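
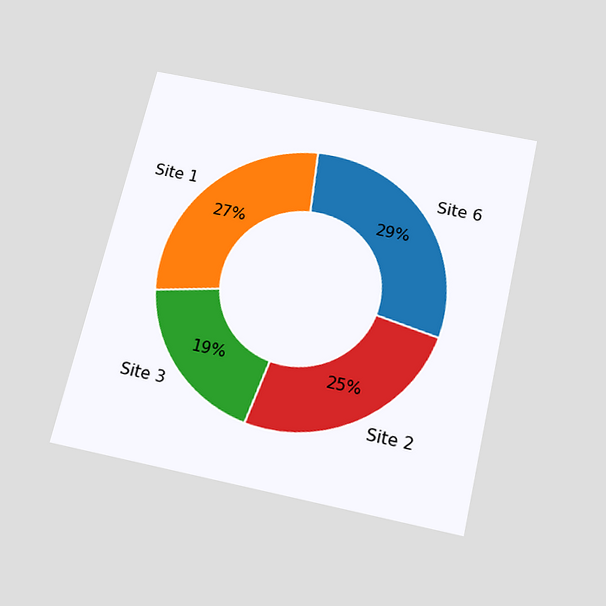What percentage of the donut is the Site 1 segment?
The chart is tilted about 13° clockwise and viewed slightly from below. The Site 1 segment takes up 27% of the ring.

27%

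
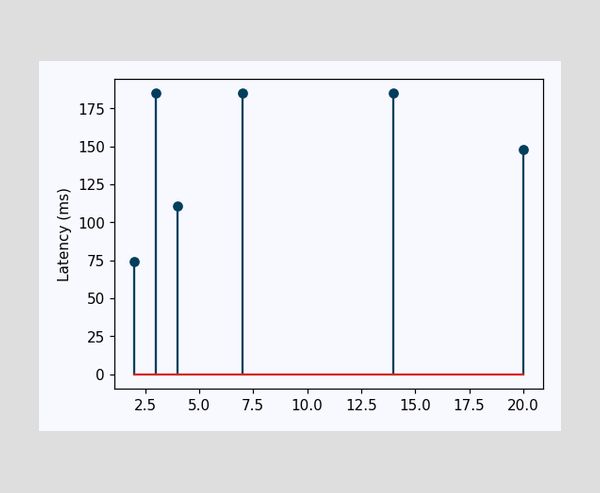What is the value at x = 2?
The stem at x=2 reaches 74ms.

74ms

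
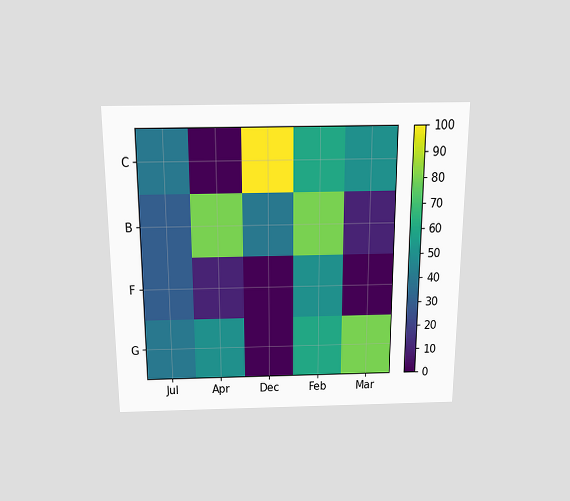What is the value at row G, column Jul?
The chart is viewed slightly from above. Matching cell (G, Jul) against the colorbar gives 40.

40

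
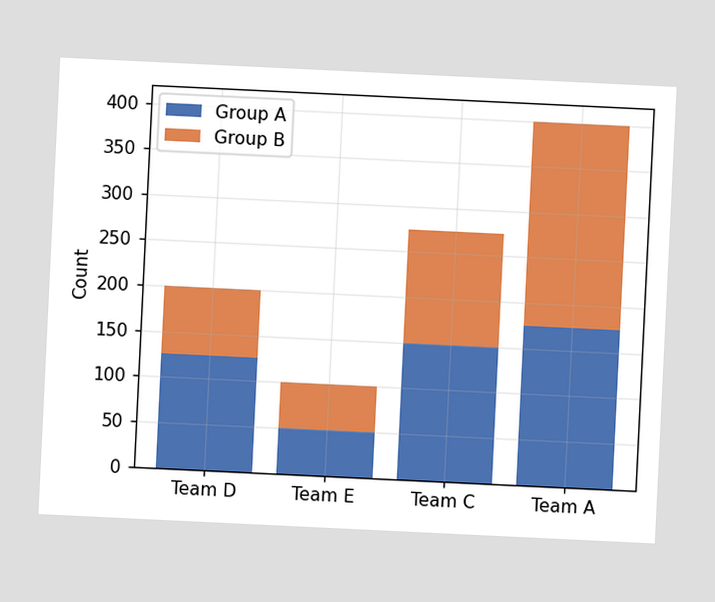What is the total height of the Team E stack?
The chart is tilted about 3° clockwise. The Team E stack's top reaches 100 on the y-axis.

100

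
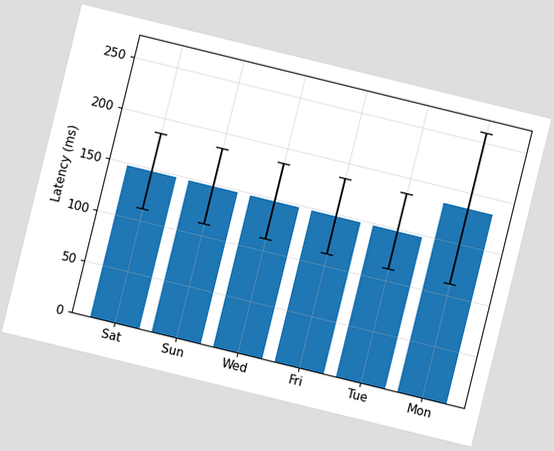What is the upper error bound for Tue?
185ms

The chart is tilted about 14° clockwise. The Tue bar's upper whisker reaches 185ms.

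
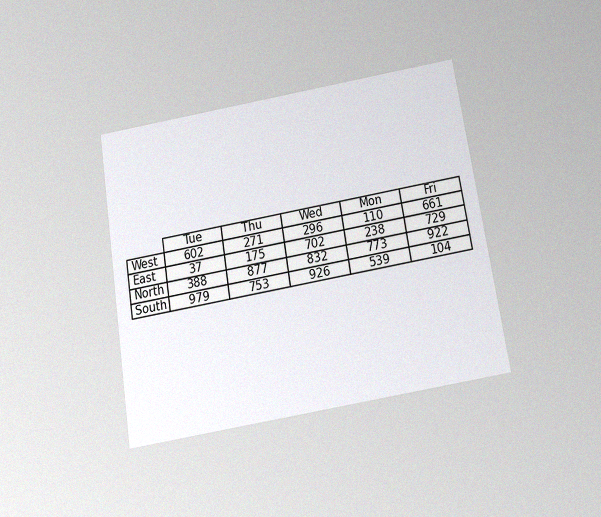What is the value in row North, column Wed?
The chart is tilted about 9° counter-clockwise and viewed slightly from below, with some photo noise. The (North, Wed) cell reads 832.

832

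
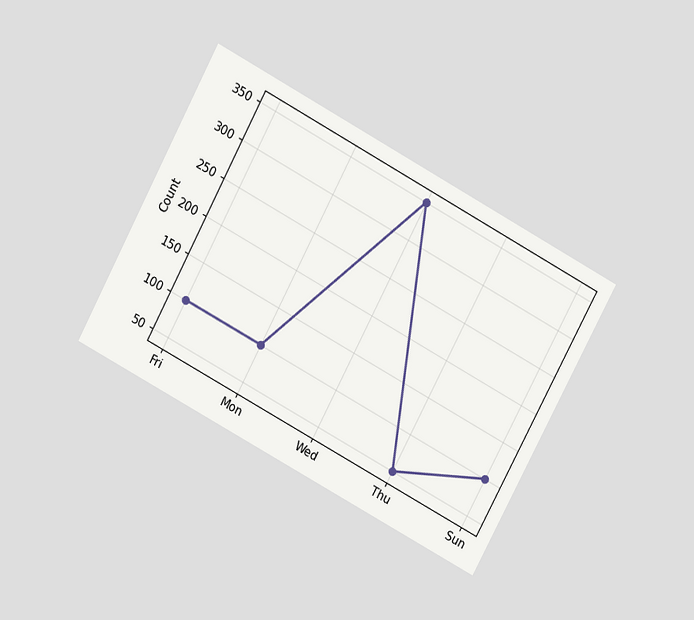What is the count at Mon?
100

The chart is tilted about 28° clockwise and viewed slightly from above. At Mon, the line is at 100.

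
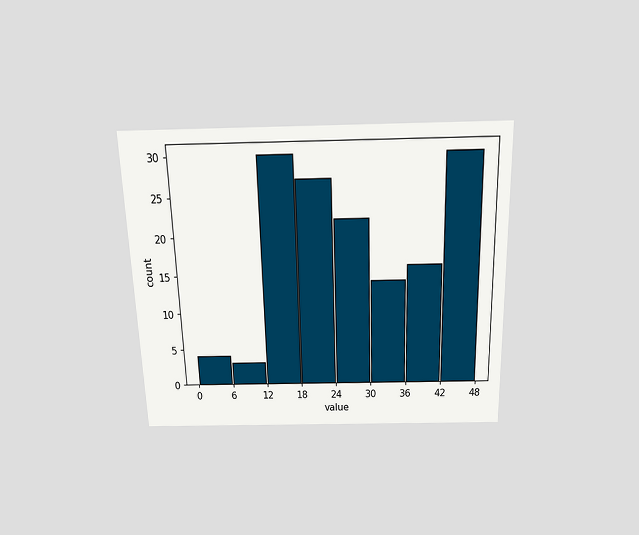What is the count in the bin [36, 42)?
16

The chart is viewed slightly from above. The [36, 42) bin has height 16.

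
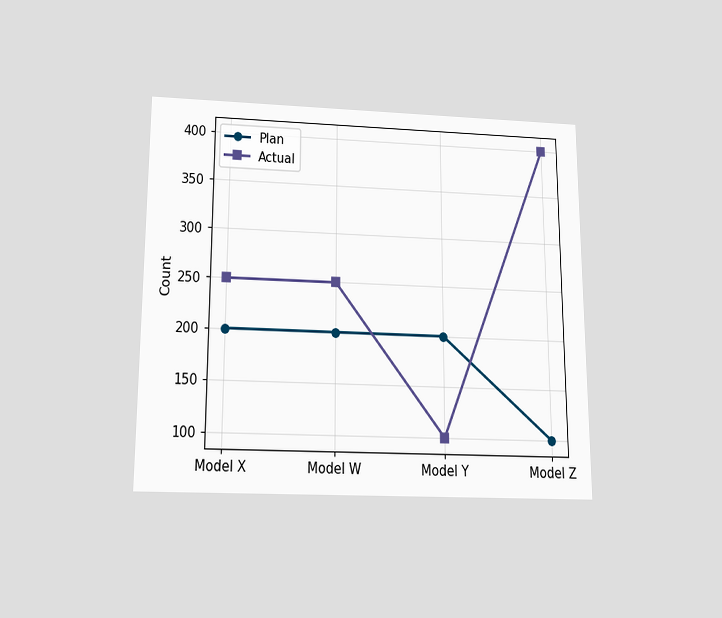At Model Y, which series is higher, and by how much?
Plan, by 100

The chart is viewed slightly from below. At Model Y, Plan sits above the other line by 100.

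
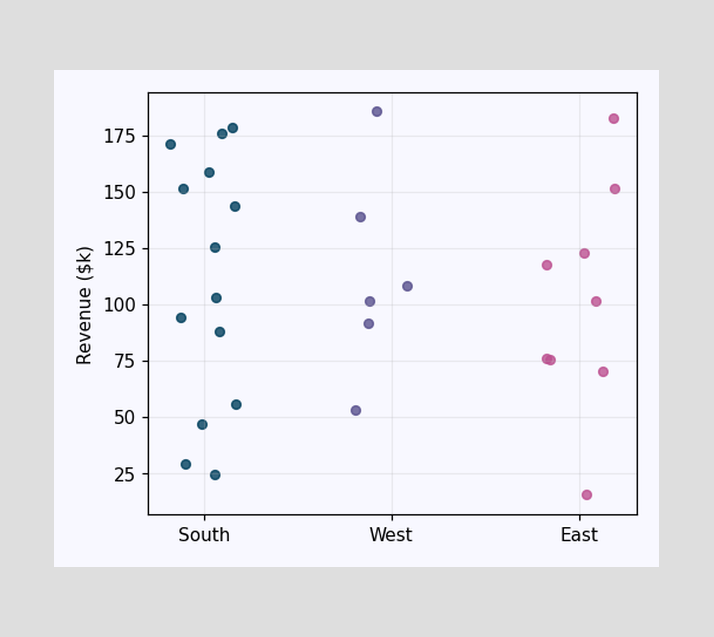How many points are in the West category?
6

Counting the markers in the West column gives 6.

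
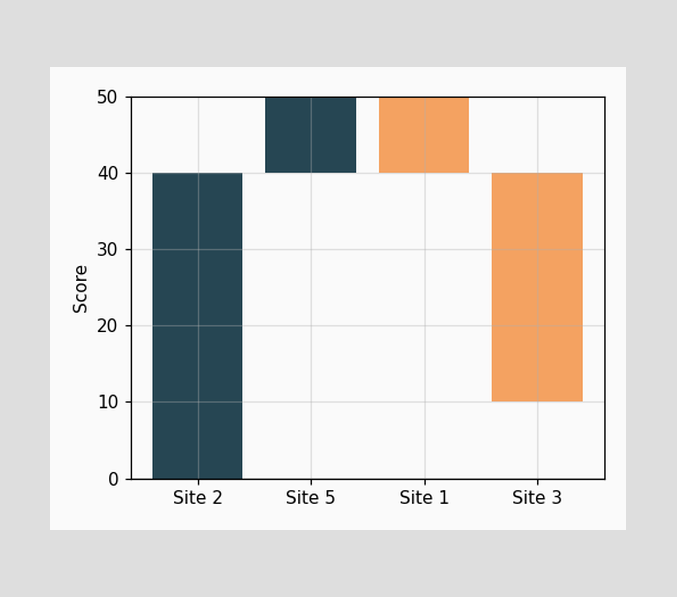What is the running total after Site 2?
After Site 2 the running total reaches 40.

40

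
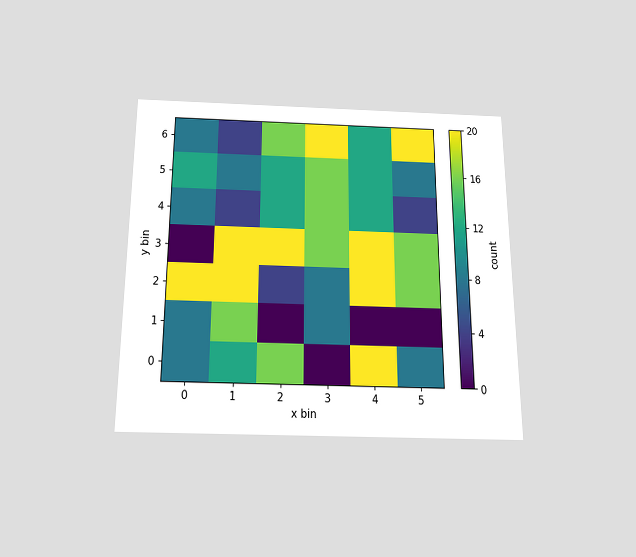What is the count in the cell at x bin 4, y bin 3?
20

The chart is viewed slightly from below. Matching the cell (4, 3) against the colorbar gives 20.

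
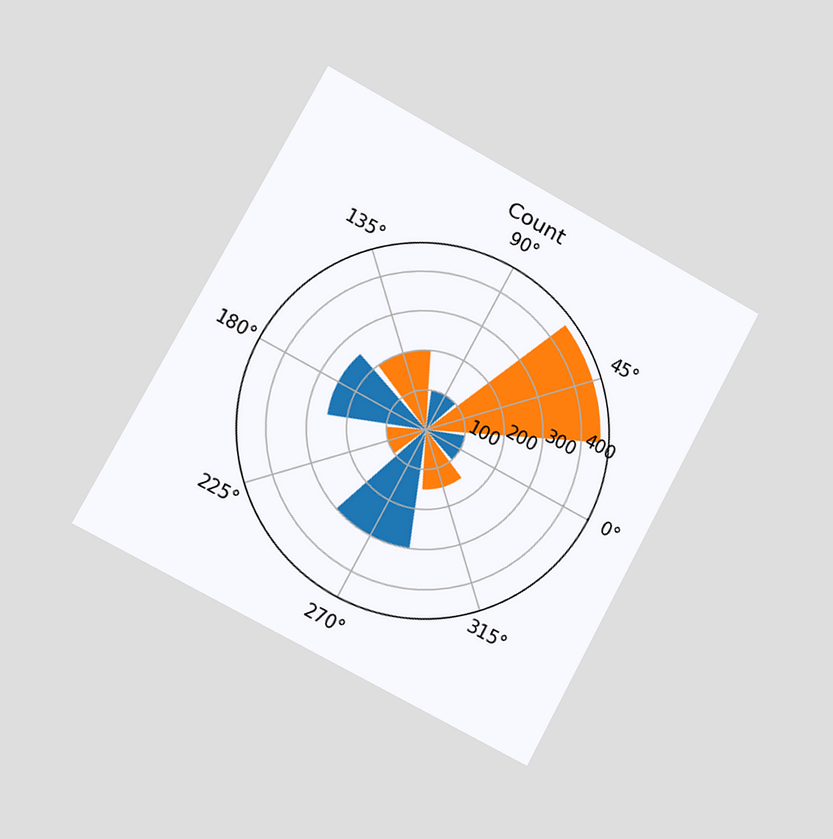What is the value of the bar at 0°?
100

The chart is tilted about 28° clockwise and viewed slightly from the left. The bar at 0° reaches 100 on the radial axis.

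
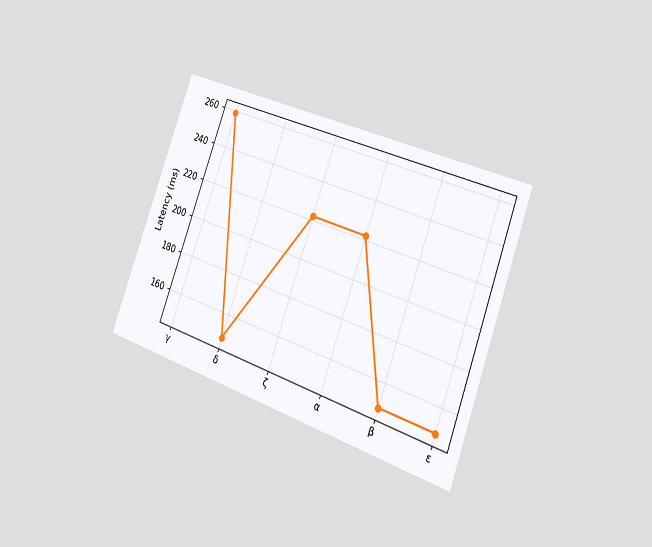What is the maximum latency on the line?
The chart is tilted about 20° clockwise and viewed slightly from the right. The highest point is at γ, and reading across to the y-axis gives 259ms.

259ms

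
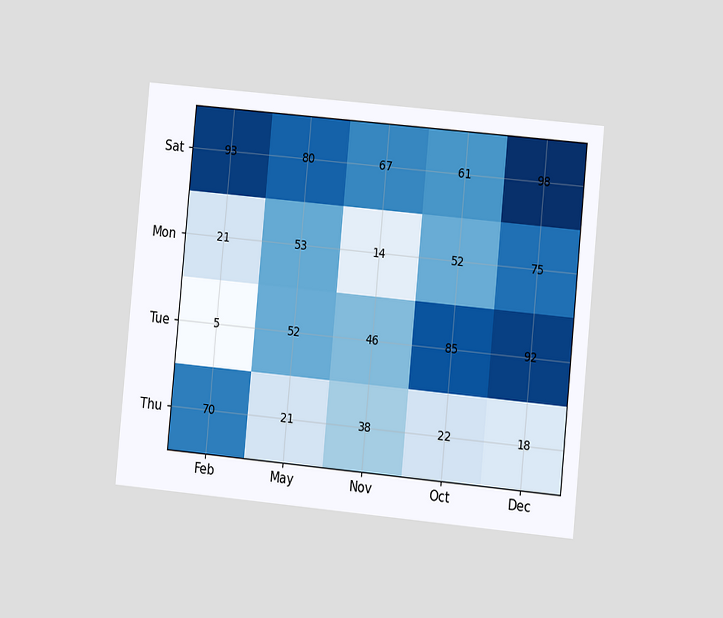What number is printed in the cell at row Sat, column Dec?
The chart is tilted about 5° clockwise and viewed slightly from the right. The (Sat, Dec) cell reads 98.

98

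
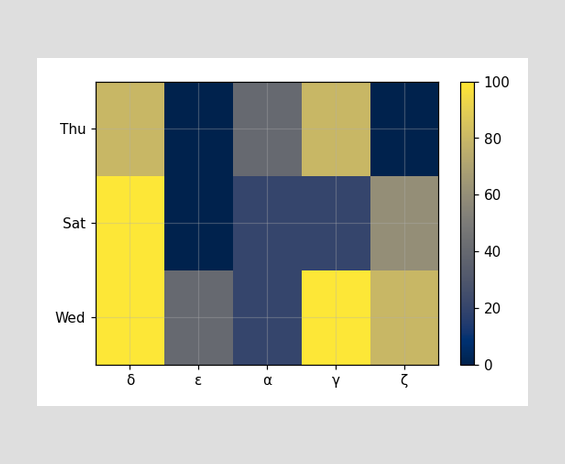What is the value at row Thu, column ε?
Matching cell (Thu, ε) against the colorbar gives 0.

0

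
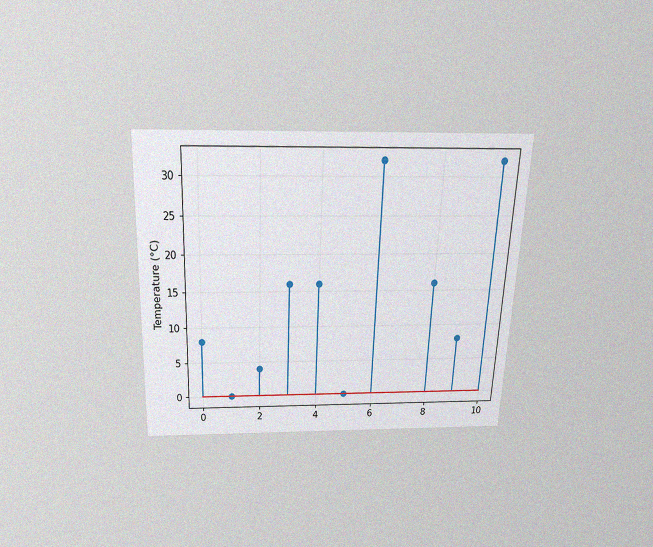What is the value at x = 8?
The chart is tilted about 2° clockwise and viewed slightly from above, with some photo noise. The stem at x=8 reaches 16°C.

16°C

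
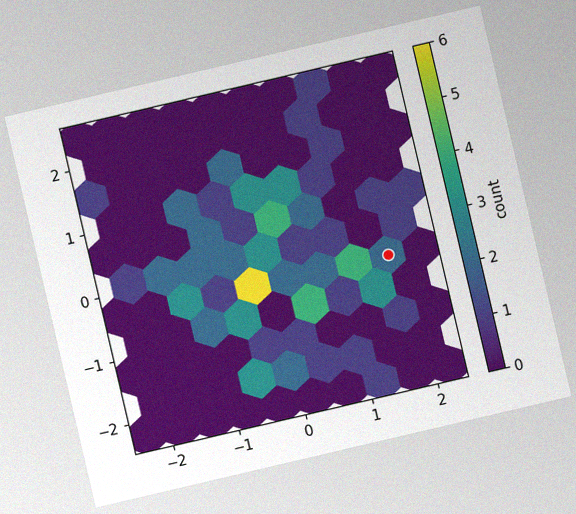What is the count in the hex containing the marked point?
2

The chart is tilted about 13° counter-clockwise, with some photo noise. The marked hex reads 2 on the colorbar.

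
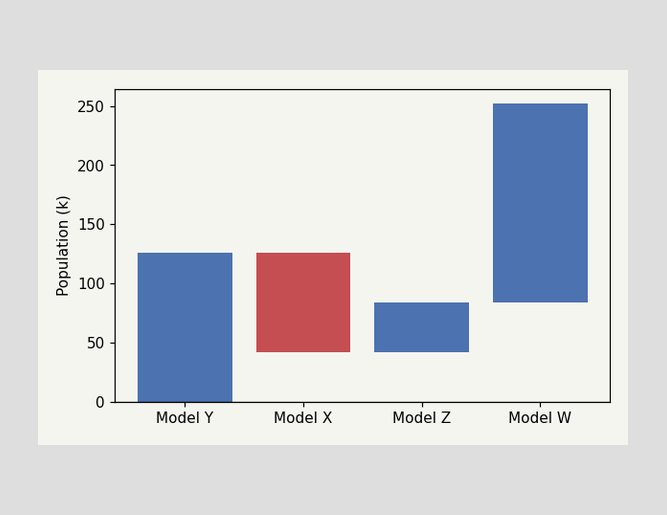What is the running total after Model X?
42k

After Model X the running total reaches 42k.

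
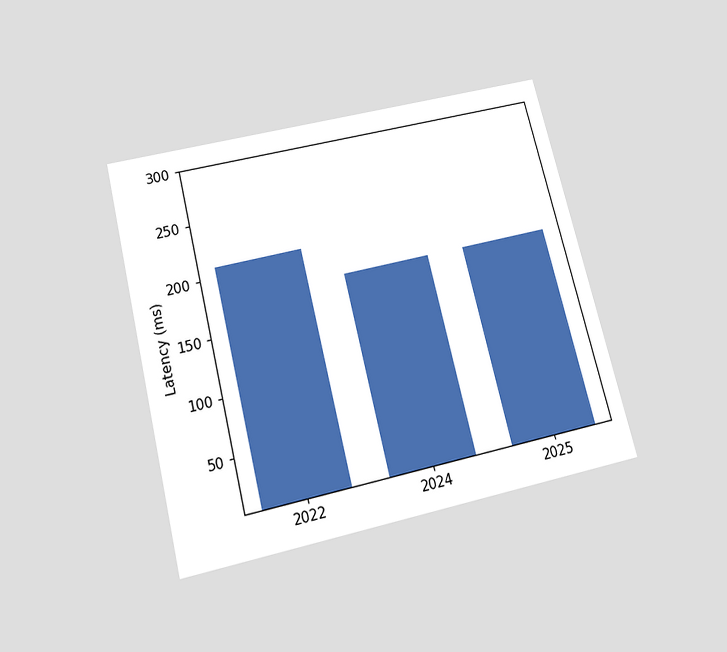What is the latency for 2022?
210ms

The chart is tilted about 14° counter-clockwise and viewed slightly from below. Reading along the chart's y-axis, the 2022 bar reaches 210ms.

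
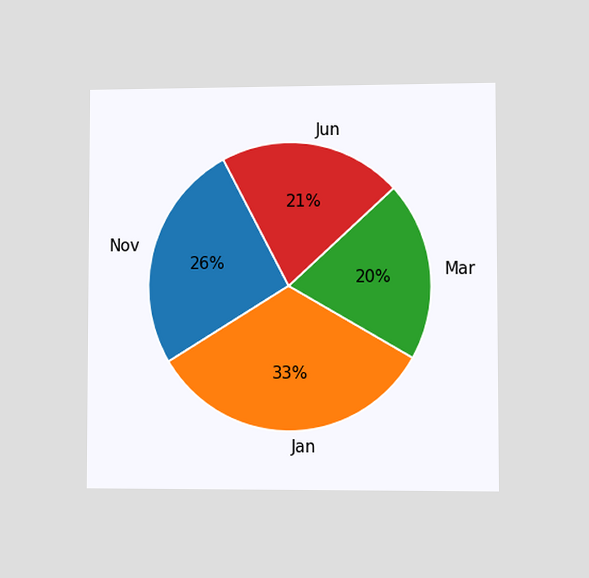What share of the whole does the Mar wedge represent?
20%

The chart is viewed at a slight angle. The Mar slice takes up 20% of the pie.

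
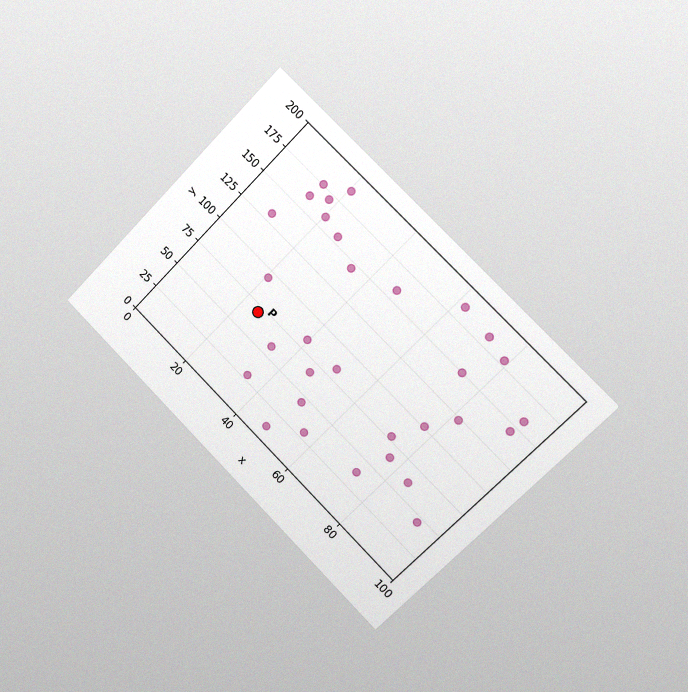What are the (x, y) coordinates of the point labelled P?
(25, 70)

The chart is tilted about 45° clockwise and viewed slightly from the right, with some photo noise. Following the gridlines from P to each axis, P sits at (25, 70).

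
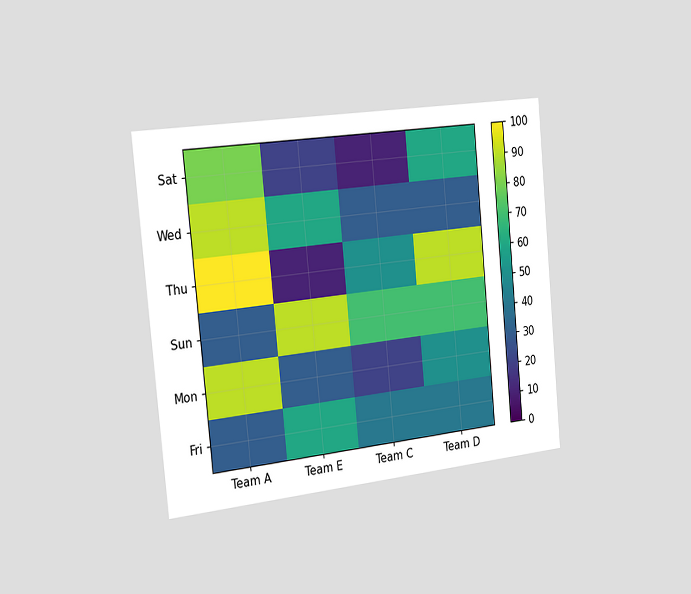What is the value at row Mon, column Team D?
The chart is tilted about 5° counter-clockwise and viewed slightly from the left. Matching cell (Mon, Team D) against the colorbar gives 50.

50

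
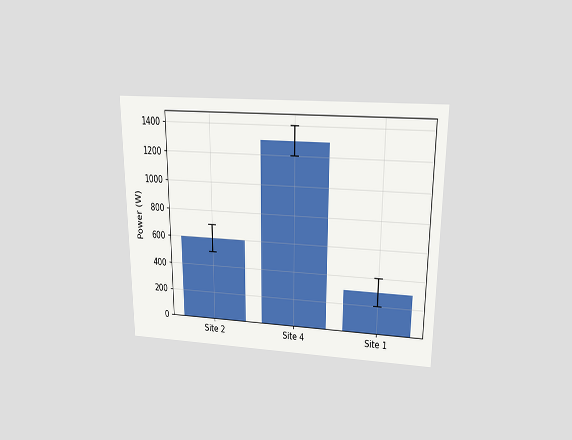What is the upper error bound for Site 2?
The chart is viewed slightly from above. The Site 2 bar's upper whisker reaches 700W.

700W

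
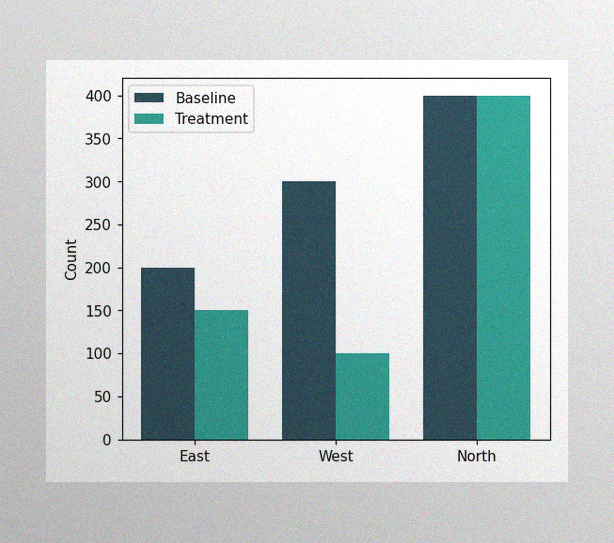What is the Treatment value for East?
The image has some photo noise and uneven lighting. The Treatment bar at East reaches 150 on the y-axis.

150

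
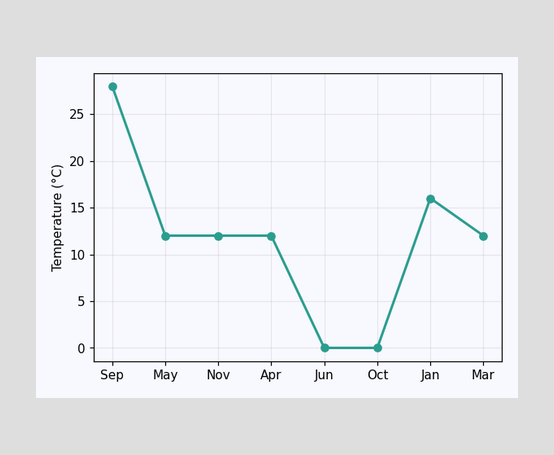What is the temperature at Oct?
At Oct, the line is at 0°C.

0°C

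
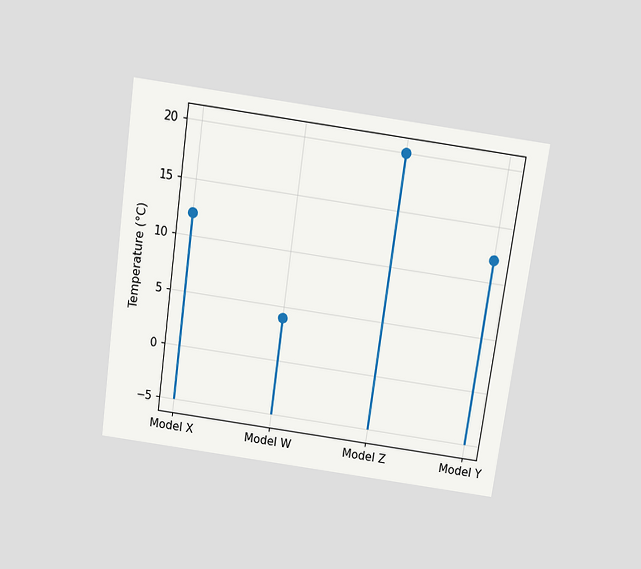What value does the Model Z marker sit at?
The chart is tilted about 8° clockwise and viewed slightly from above. The Model Z marker sits at 20°C.

20°C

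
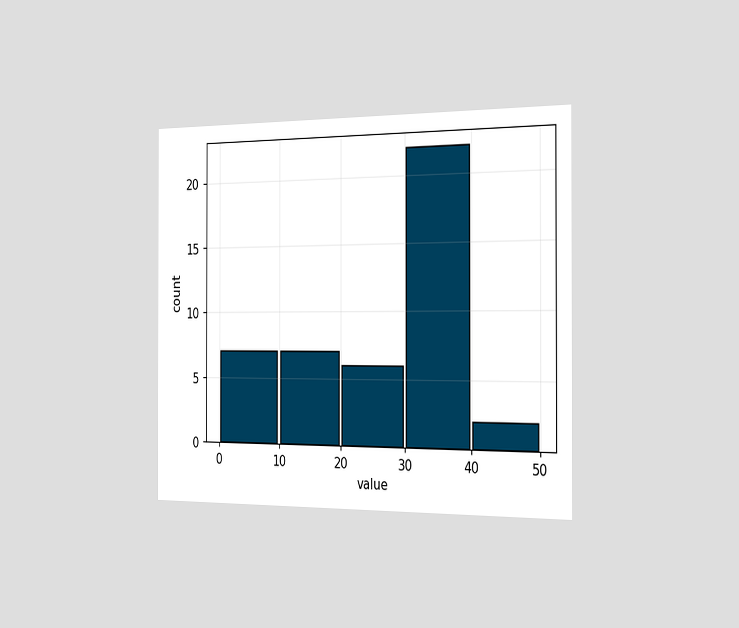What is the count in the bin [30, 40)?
22

The chart is viewed slightly from the right. The [30, 40) bin has height 22.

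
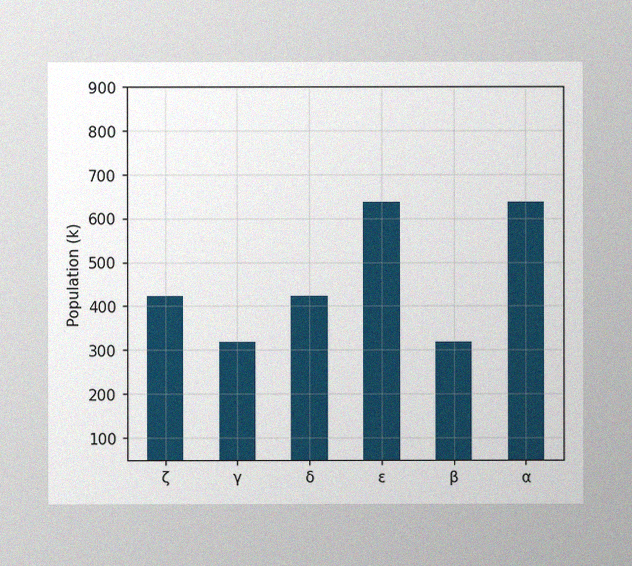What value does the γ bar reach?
The image has some photo noise and uneven lighting. Reading along the chart's y-axis, the γ bar reaches 318k.

318k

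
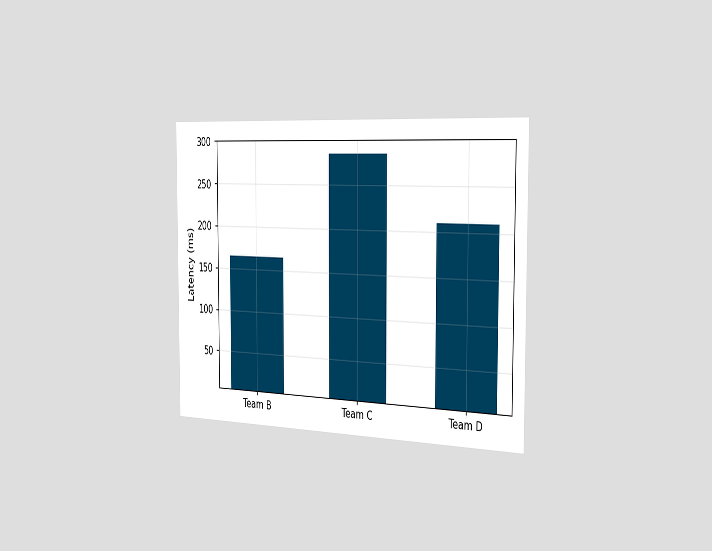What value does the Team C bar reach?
285ms

The chart is viewed slightly from the right. Reading along the chart's y-axis, the Team C bar reaches 285ms.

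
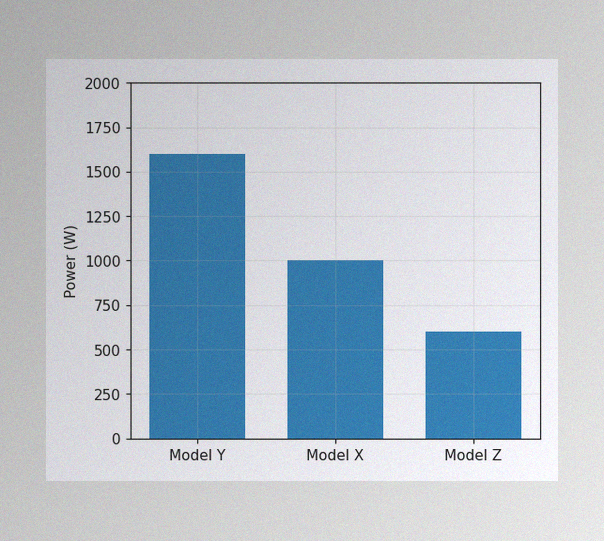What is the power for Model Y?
1600W

The image has some photo noise and uneven lighting. Reading along the chart's y-axis, the Model Y bar reaches 1600W.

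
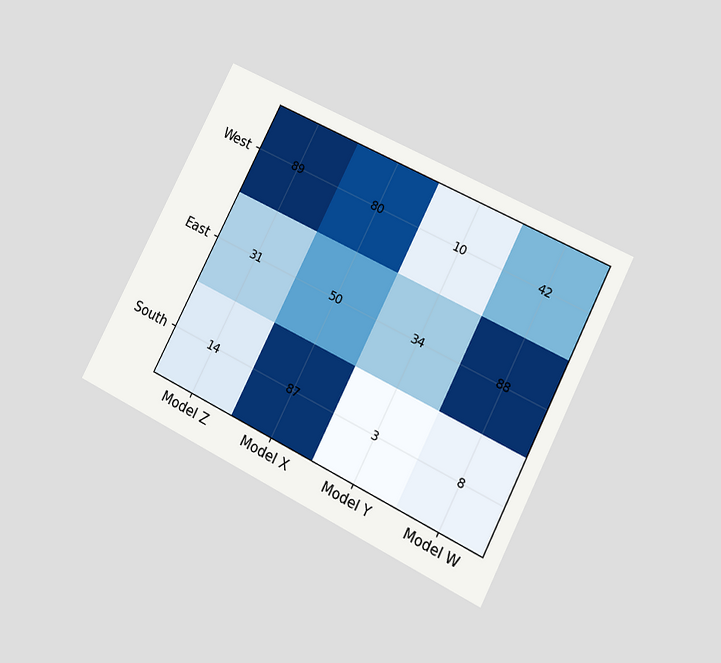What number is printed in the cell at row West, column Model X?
80

The chart is tilted about 27° clockwise and viewed at a slight angle. The (West, Model X) cell reads 80.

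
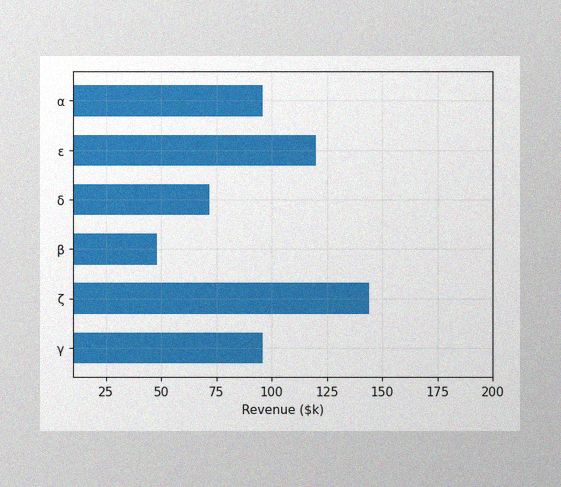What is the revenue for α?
The image has some photo noise and uneven lighting. Reading along the chart's x-axis, the α bar reaches $96k.

$96k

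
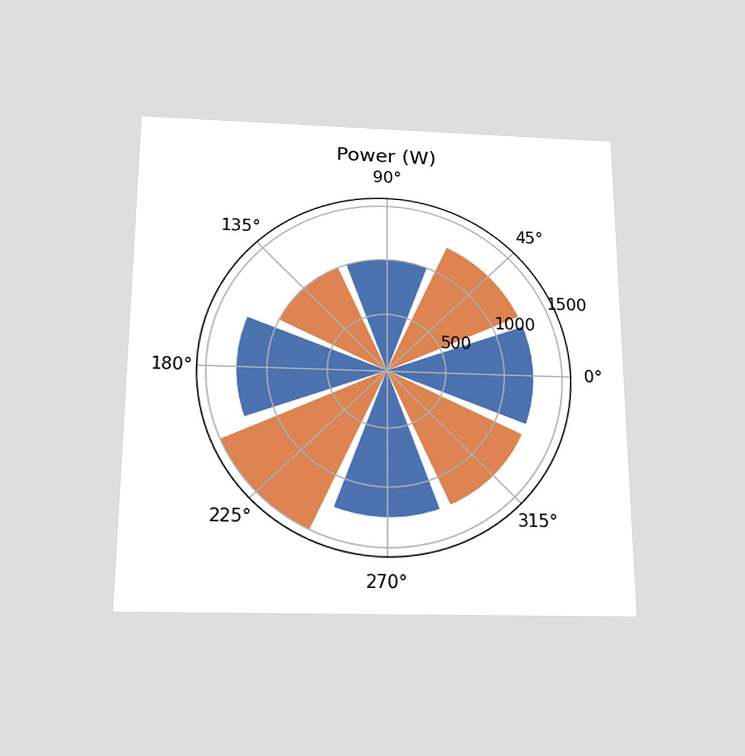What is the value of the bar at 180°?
The chart is viewed slightly from below. The bar at 180° reaches 1250W on the radial axis.

1250W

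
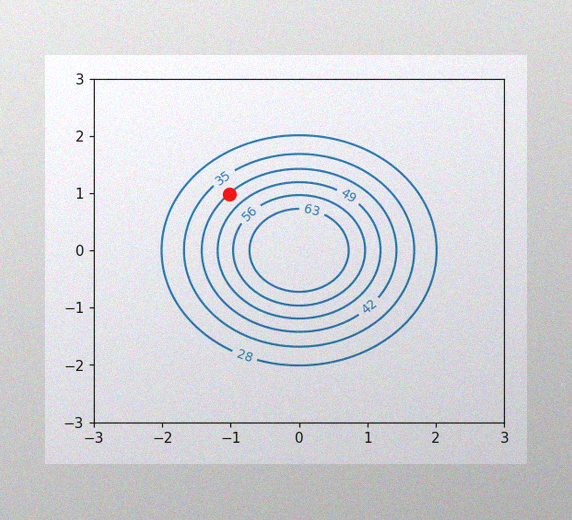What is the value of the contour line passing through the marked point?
The image has some photo noise and uneven lighting. The marked point sits on the contour labelled 42.

42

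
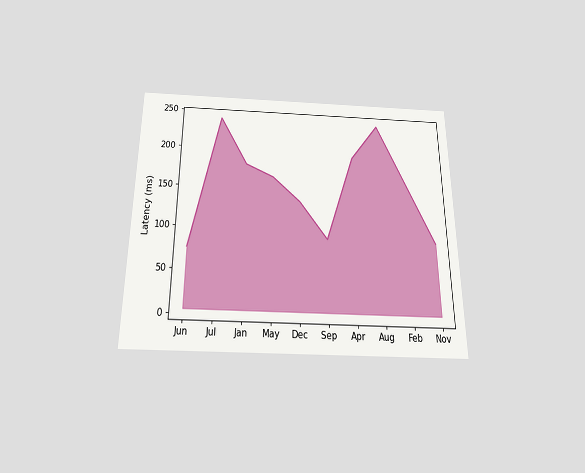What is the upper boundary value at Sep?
The chart is viewed slightly from below. At Sep the upper boundary is at 90ms.

90ms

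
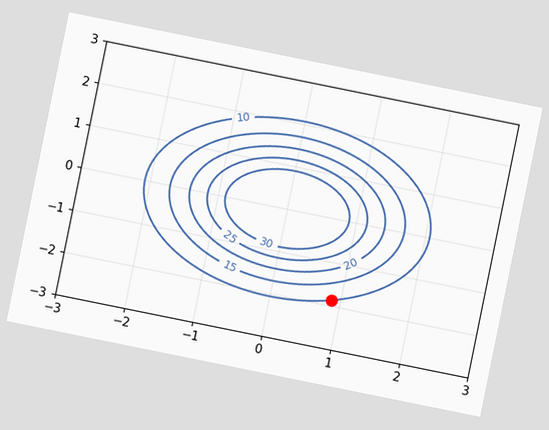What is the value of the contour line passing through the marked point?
10

The chart is tilted about 11° clockwise. The marked point sits on the contour labelled 10.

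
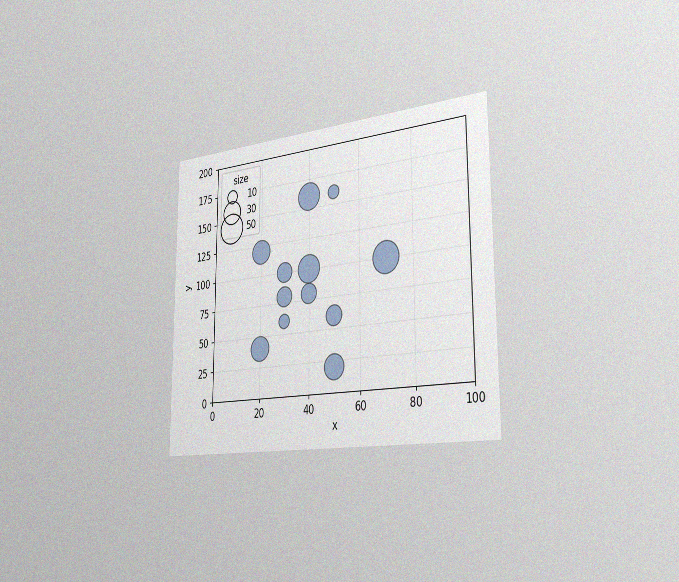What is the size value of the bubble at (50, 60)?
20

The chart is viewed slightly from the right, with some photo noise. Matching the bubble at (50, 60) against the size legend gives 20.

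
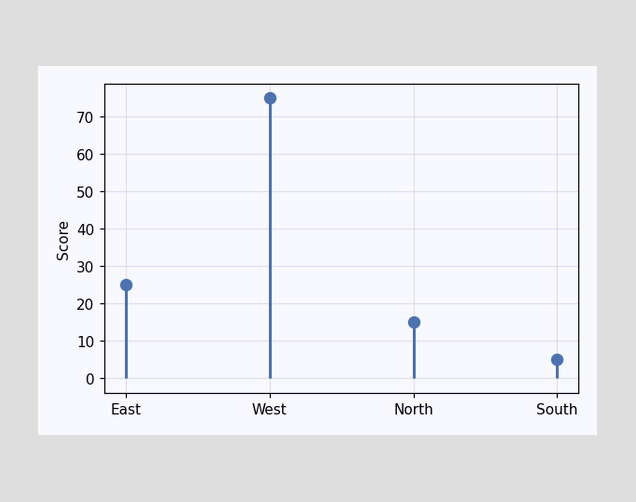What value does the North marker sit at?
The North marker sits at 15.

15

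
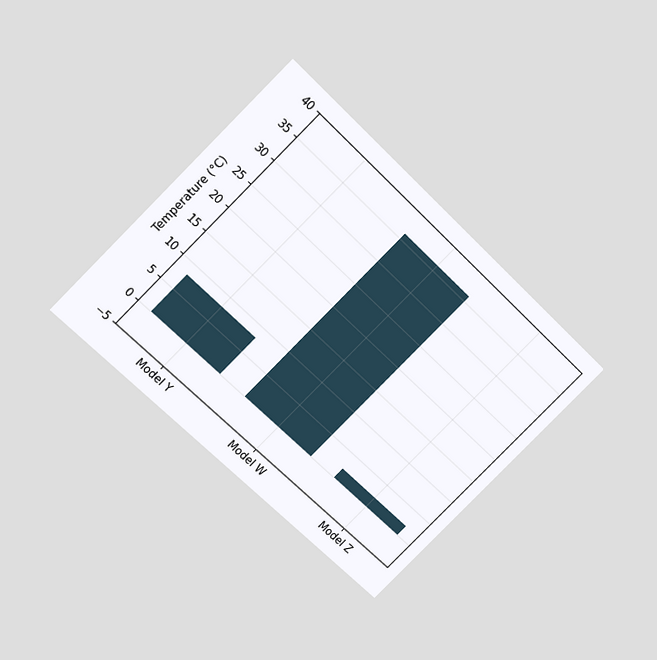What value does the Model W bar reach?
36°C

The chart is tilted about 45° clockwise and viewed slightly from above. Reading along the chart's y-axis, the Model W bar reaches 36°C.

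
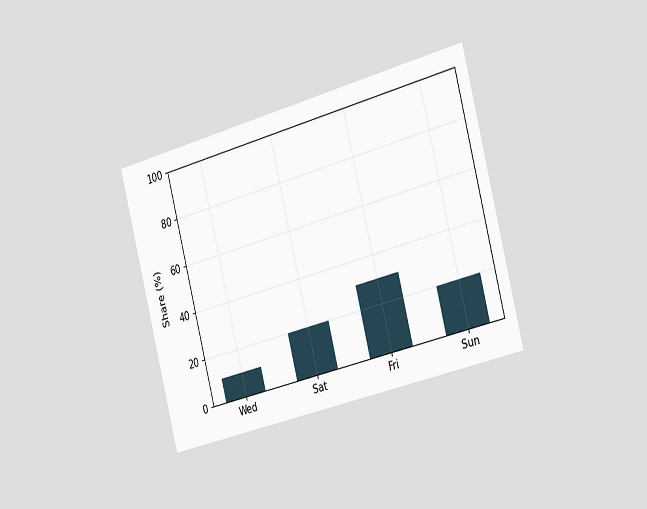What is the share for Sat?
The chart is tilted about 15° counter-clockwise and viewed slightly from the right. Reading along the chart's y-axis, the Sat bar reaches 20%.

20%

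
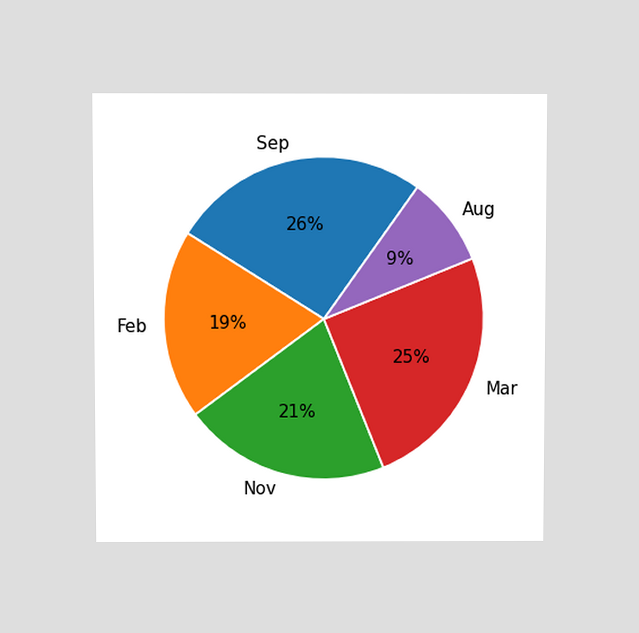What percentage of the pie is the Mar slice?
The chart is viewed at a slight angle. The Mar slice takes up 25% of the pie.

25%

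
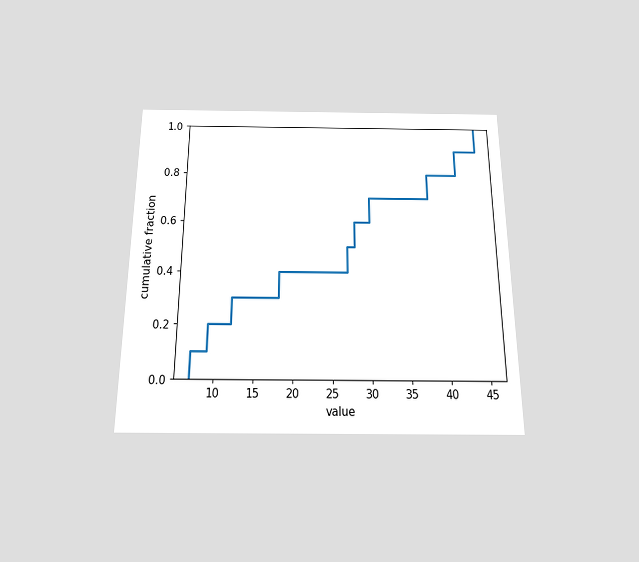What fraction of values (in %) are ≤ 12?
The chart is viewed slightly from below. At x=12 the ECDF step is at 30%.

30%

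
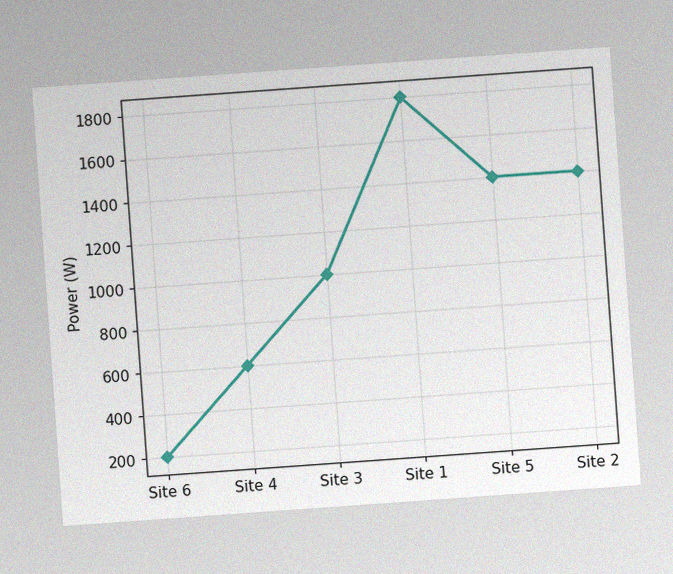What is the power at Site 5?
1400W

The chart is tilted about 4° counter-clockwise, with some photo noise. At Site 5, the line is at 1400W.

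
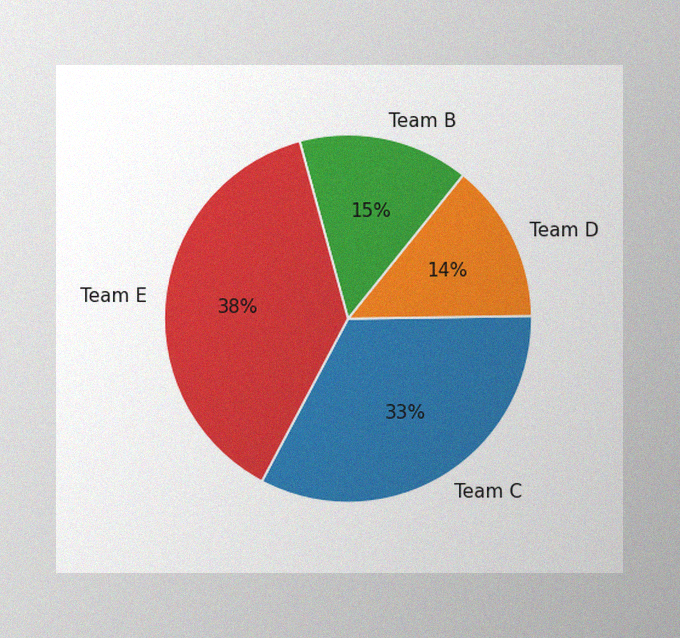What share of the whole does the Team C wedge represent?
33%

The image has some photo noise and uneven lighting. The Team C slice takes up 33% of the pie.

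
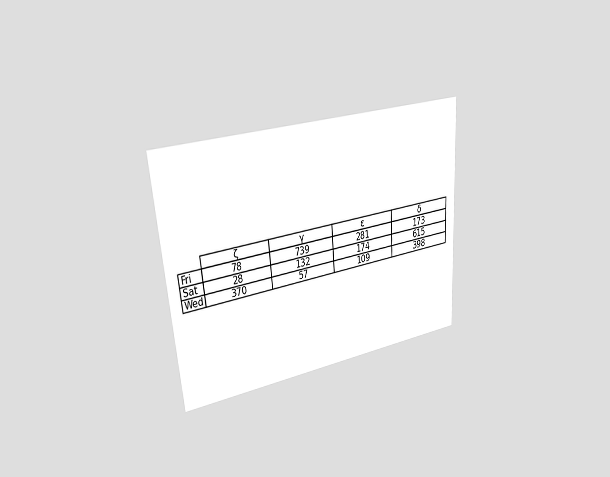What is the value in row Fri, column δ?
The chart is tilted about 4° counter-clockwise and viewed slightly from the left. The (Fri, δ) cell reads 173.

173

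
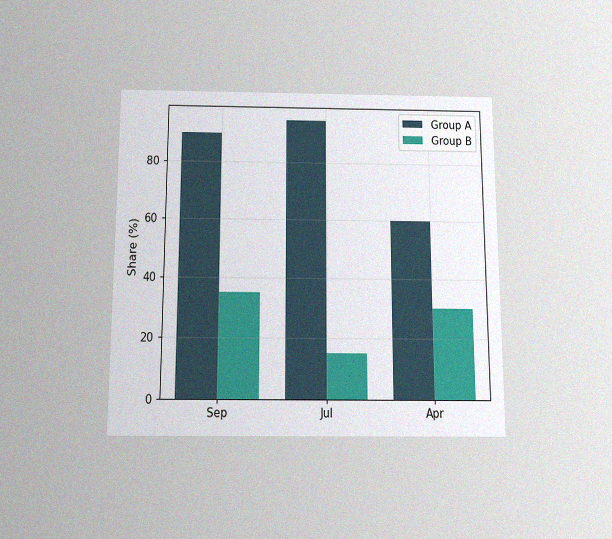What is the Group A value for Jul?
95%

The chart is viewed slightly from below, with some photo noise. The Group A bar at Jul reaches 95% on the y-axis.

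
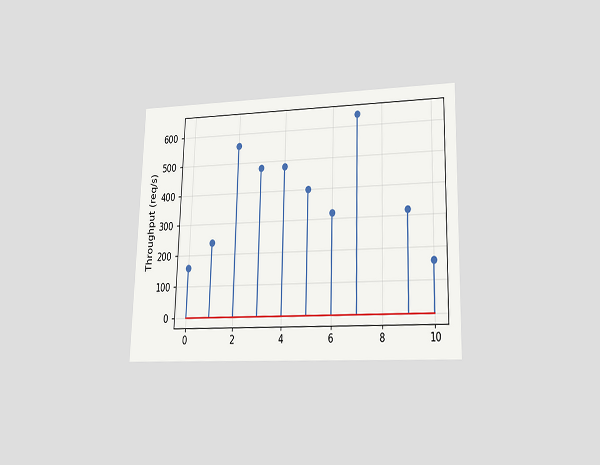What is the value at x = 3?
The chart is viewed at a slight angle. The stem at x=3 reaches 480req/s.

480req/s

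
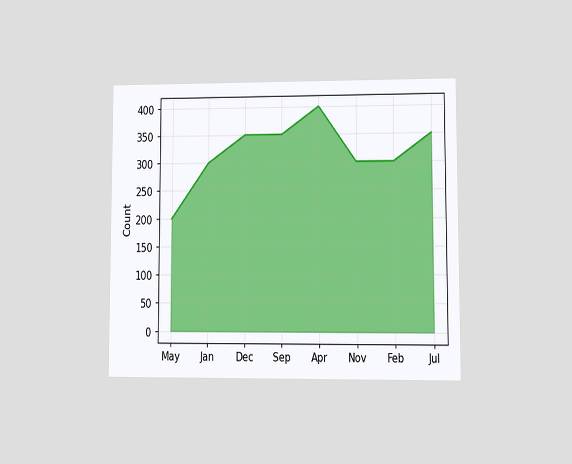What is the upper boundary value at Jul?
The chart is viewed at a slight angle. At Jul the upper boundary is at 350.

350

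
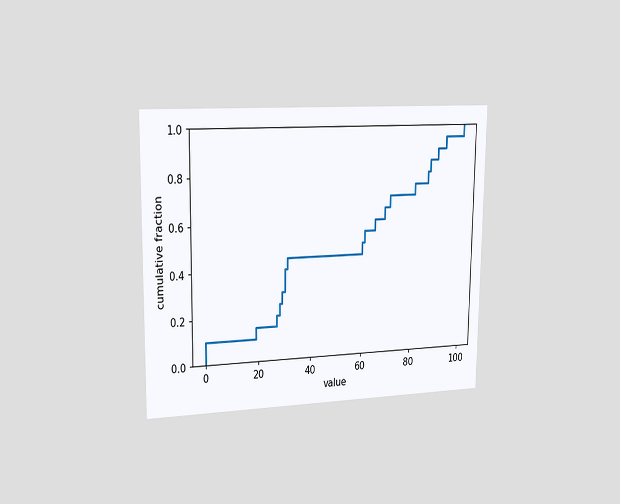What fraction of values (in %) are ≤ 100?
100%

The chart is viewed slightly from the left. At x=100 the ECDF step is at 100%.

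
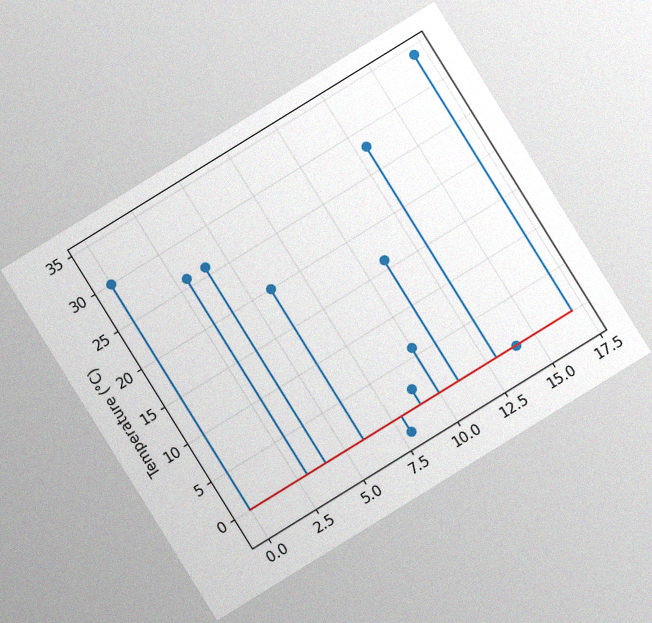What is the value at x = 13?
The chart is tilted about 32° counter-clockwise, with some photo noise. The stem at x=13 reaches 28°C.

28°C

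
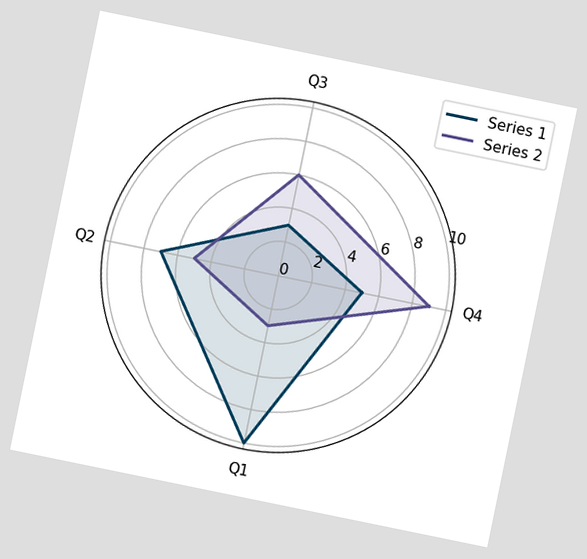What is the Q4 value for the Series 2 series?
9

The chart is tilted about 12° clockwise. On the Q4 axis, Series 2 reaches 9.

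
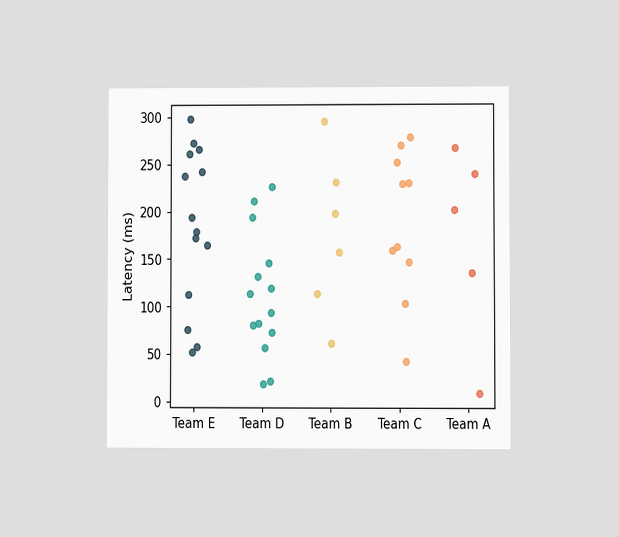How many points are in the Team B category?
The chart is viewed at a slight angle. Counting the markers in the Team B column gives 6.

6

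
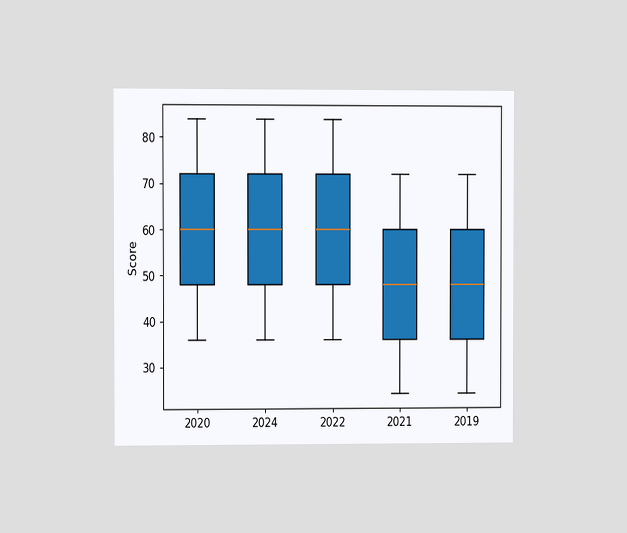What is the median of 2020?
60

The chart is viewed at a slight angle. The median line in the 2020 box sits at 60.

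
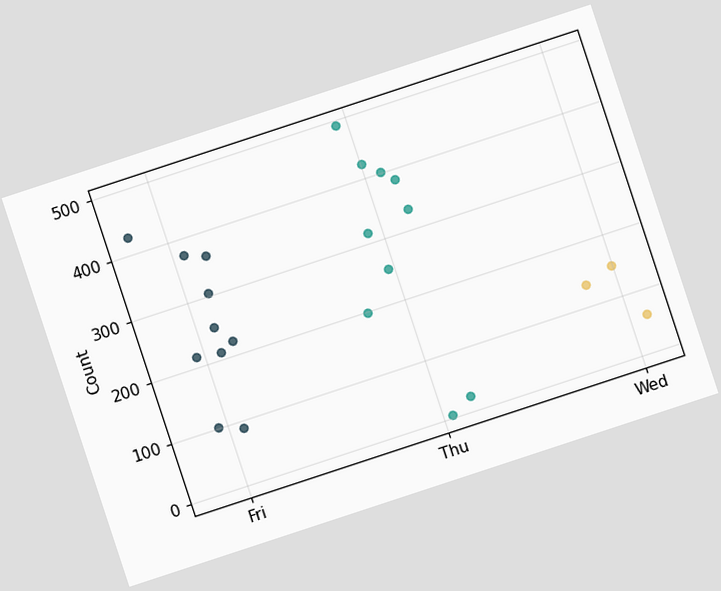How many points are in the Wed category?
3

The chart is tilted about 18° counter-clockwise. Counting the markers in the Wed column gives 3.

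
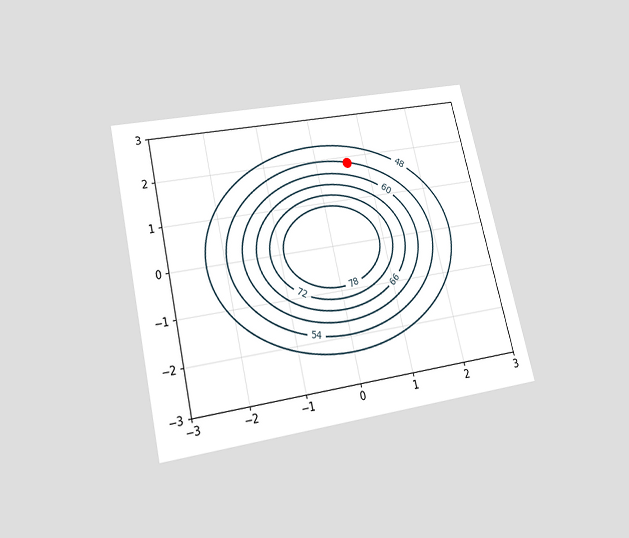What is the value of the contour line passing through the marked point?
The chart is tilted about 13° counter-clockwise and viewed slightly from below. The marked point sits on the contour labelled 54.

54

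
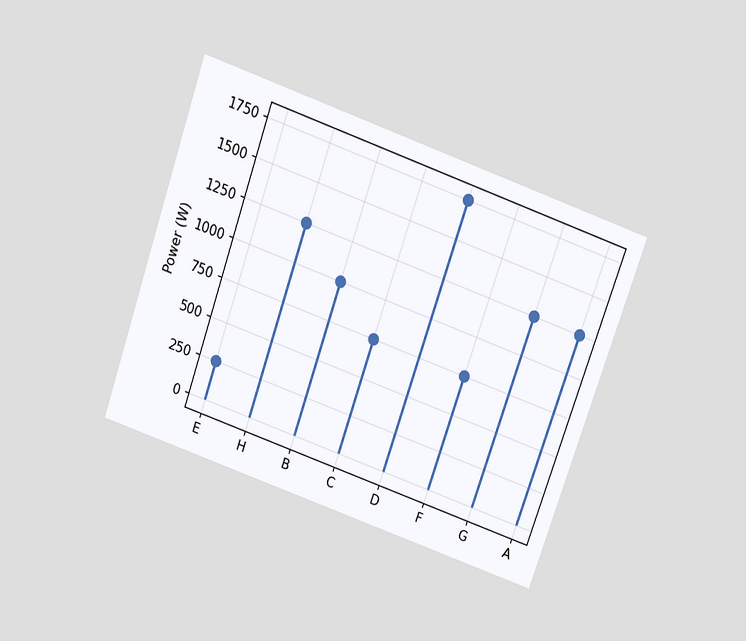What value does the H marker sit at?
The chart is tilted about 19° clockwise and viewed slightly from above. The H marker sits at 1250W.

1250W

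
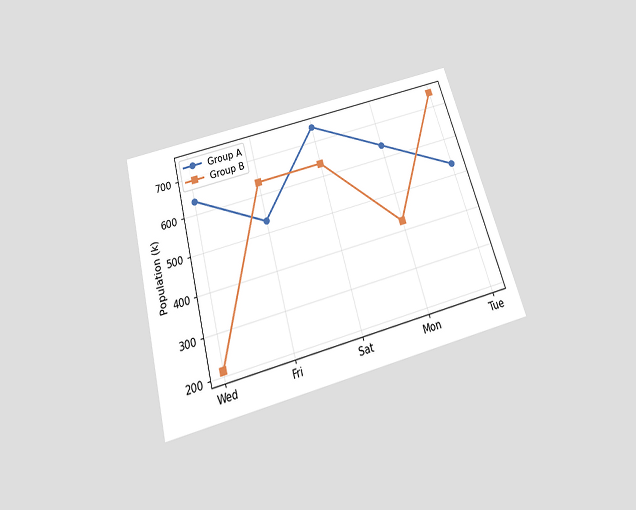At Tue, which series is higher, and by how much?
Group B, by 212k

The chart is tilted about 15° counter-clockwise and viewed slightly from below. At Tue, Group B sits above the other line by 212k.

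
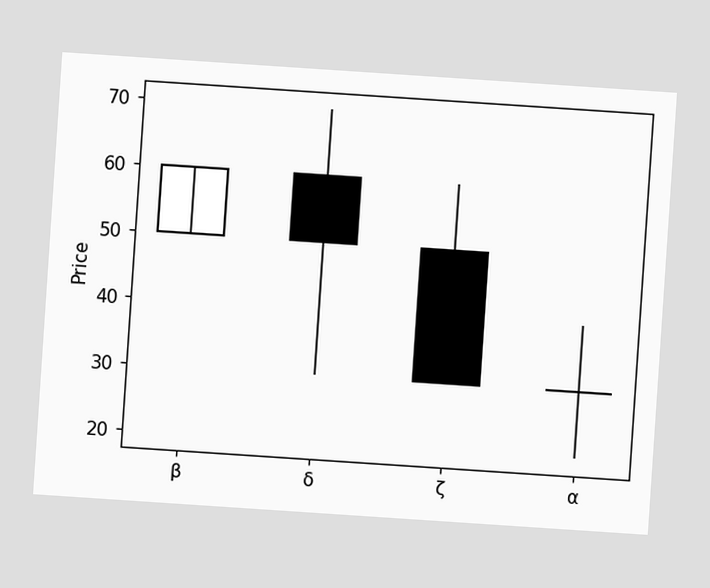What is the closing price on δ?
The chart is tilted about 4° clockwise. The δ candle closes at 50.

50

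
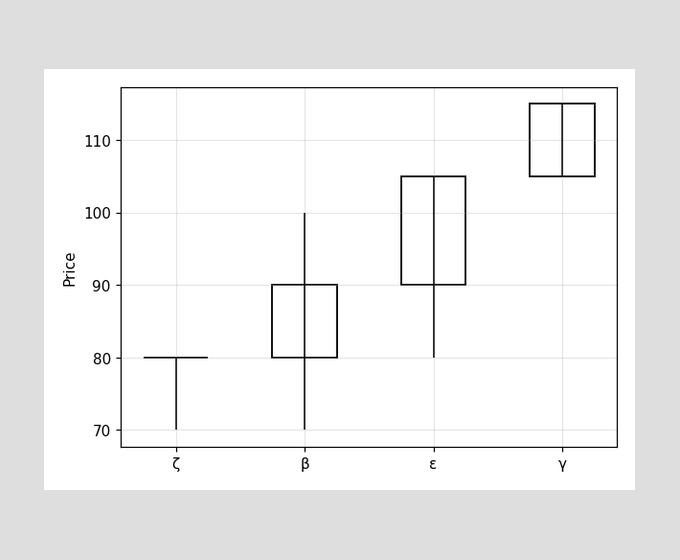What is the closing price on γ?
The γ candle closes at 115.

115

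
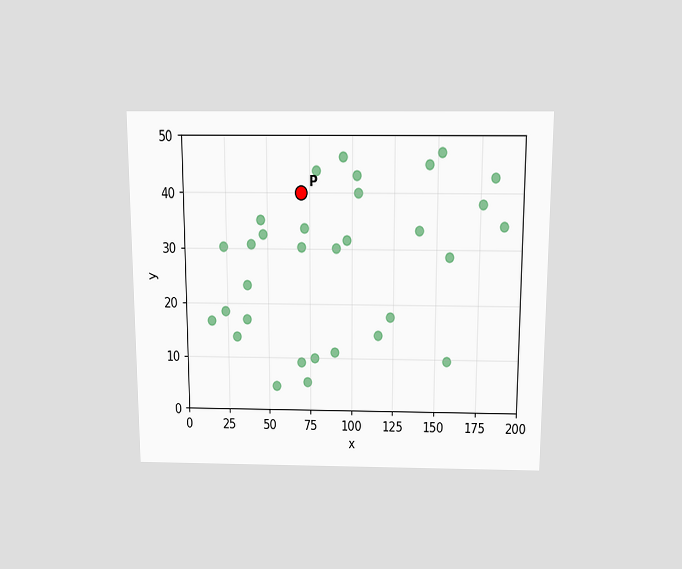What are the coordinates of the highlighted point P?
(70, 40)

The chart is viewed slightly from above. Following the gridlines from P to each axis, P sits at (70, 40).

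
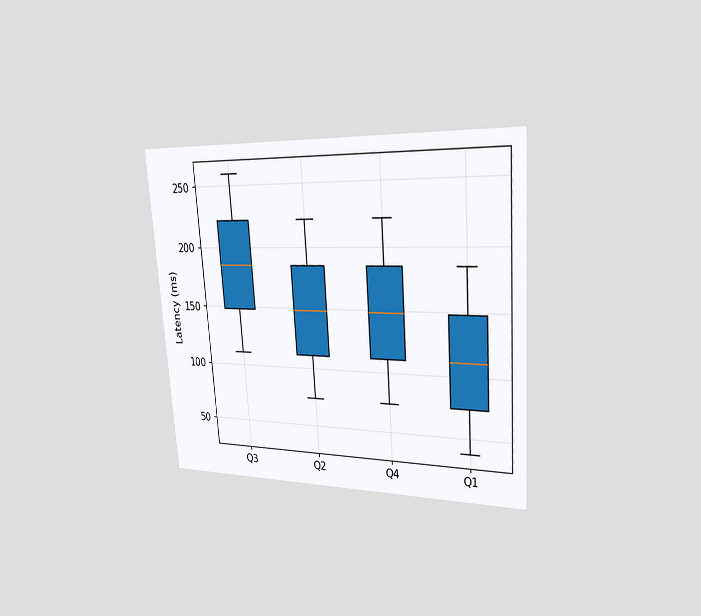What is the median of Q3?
The chart is tilted about 4° counter-clockwise and viewed slightly from the right. The median line in the Q3 box sits at 185ms.

185ms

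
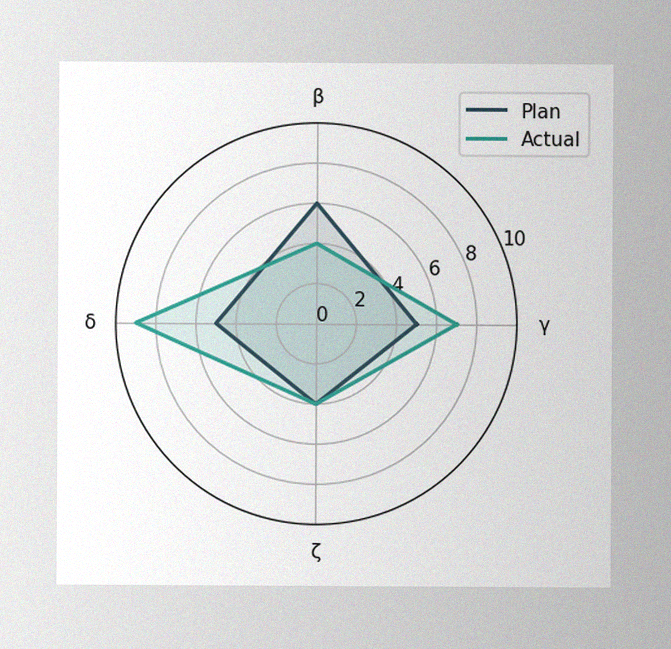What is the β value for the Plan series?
The image has some photo noise and uneven lighting. On the β axis, Plan reaches 6.

6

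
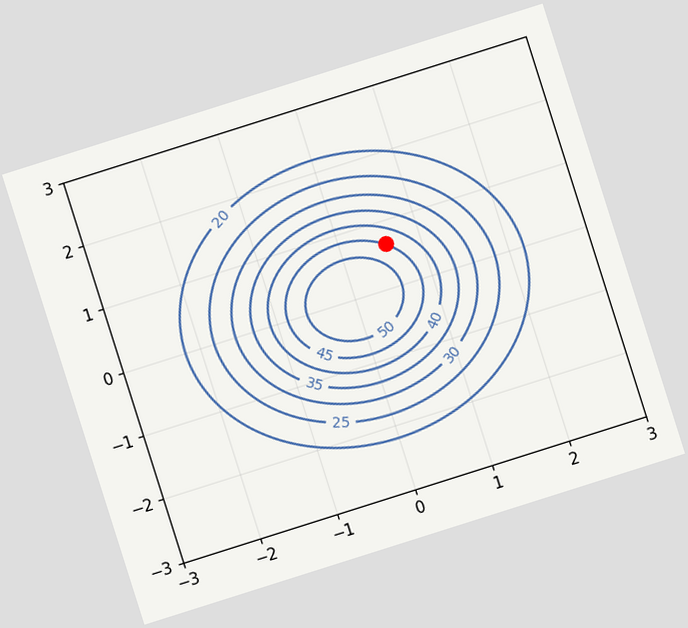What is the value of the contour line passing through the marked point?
The chart is tilted about 18° counter-clockwise. The marked point sits on the contour labelled 45.

45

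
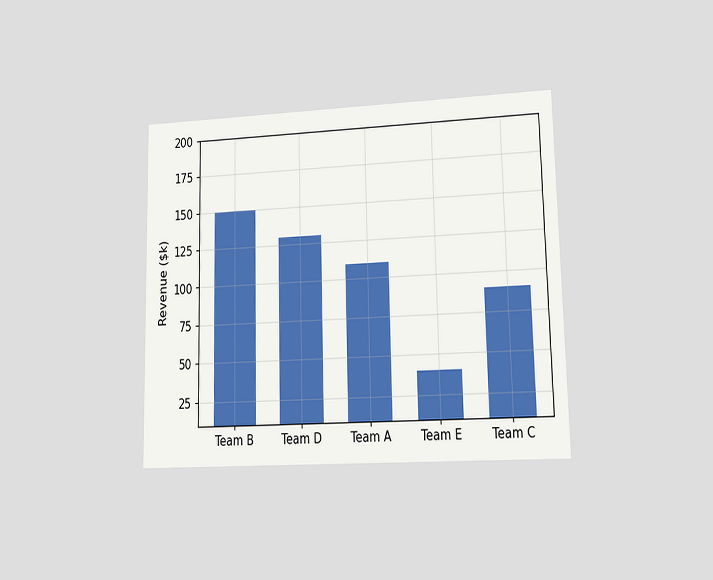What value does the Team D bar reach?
The chart is viewed at a slight angle. Reading along the chart's y-axis, the Team D bar reaches $130k.

$130k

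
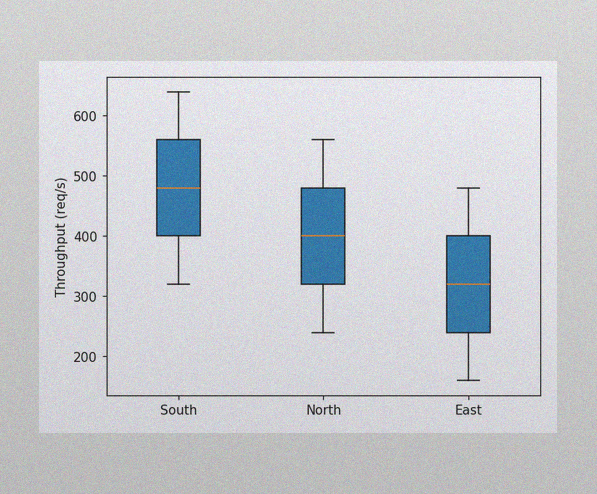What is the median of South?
480req/s

The image has some photo noise and uneven lighting. The median line in the South box sits at 480req/s.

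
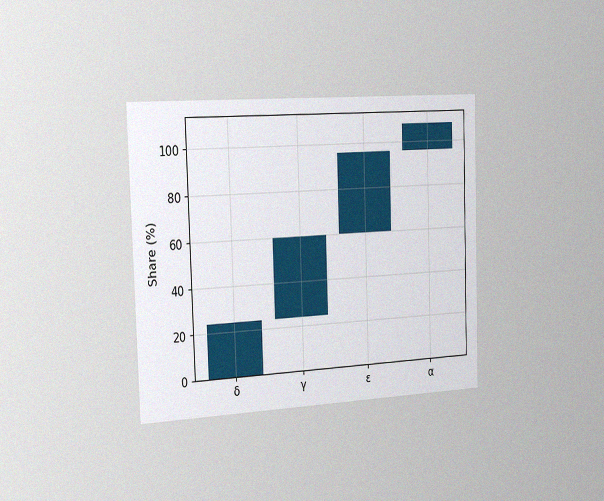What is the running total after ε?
The chart is viewed slightly from the left, with some photo noise. After ε the running total reaches 96%.

96%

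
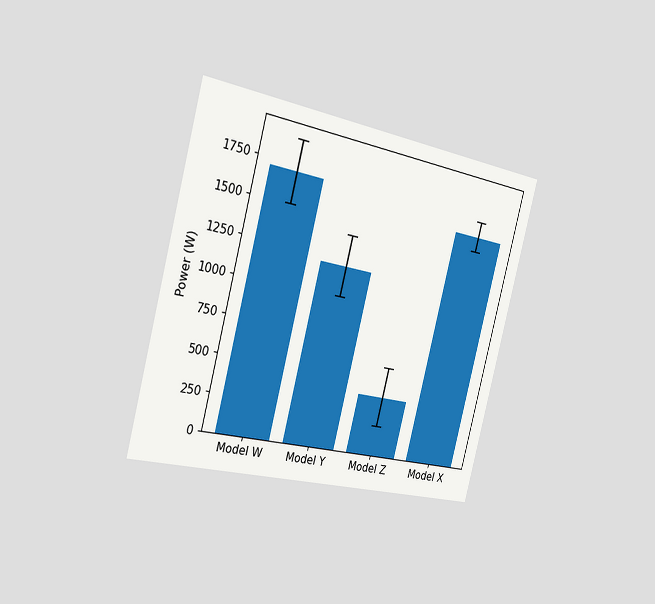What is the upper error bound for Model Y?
The chart is tilted about 15° clockwise and viewed slightly from the left. The Model Y bar's upper whisker reaches 1400W.

1400W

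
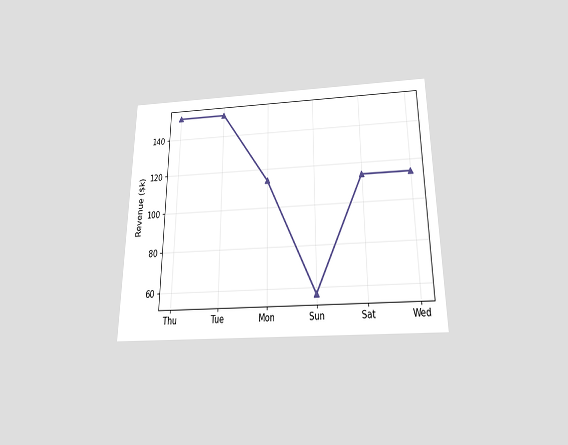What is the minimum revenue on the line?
The chart is viewed slightly from below. The lowest point is at Sun, and reading across to the y-axis gives $57k.

$57k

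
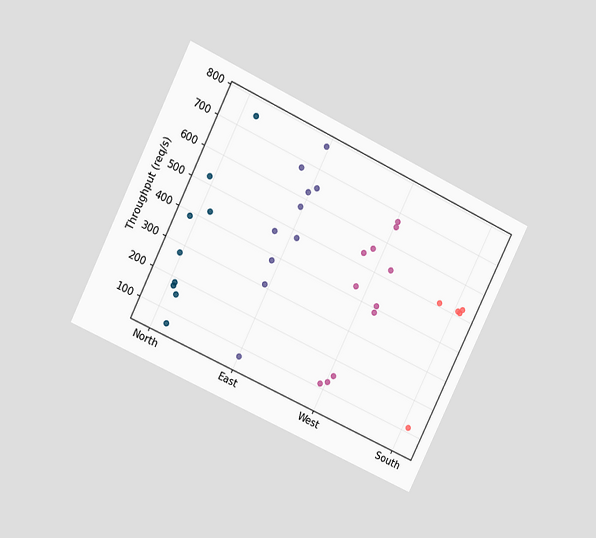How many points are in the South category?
The chart is tilted about 26° clockwise and viewed at a slight angle. Counting the markers in the South column gives 5.

5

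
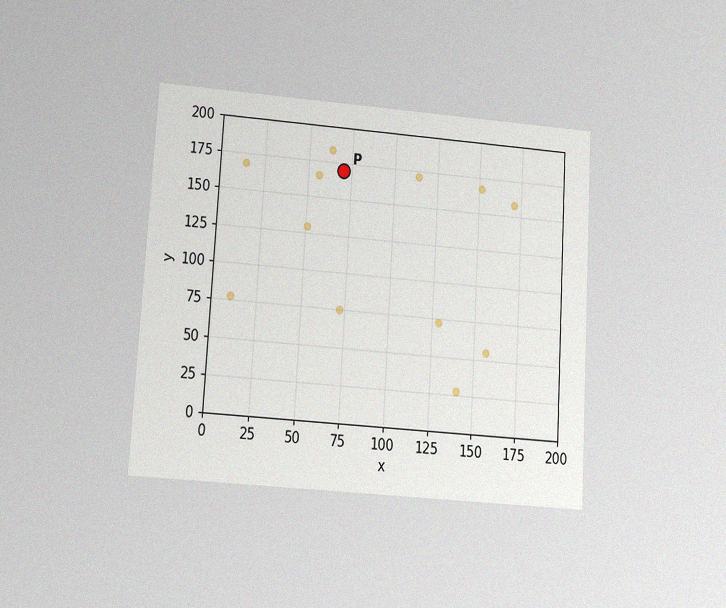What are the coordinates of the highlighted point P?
The chart is tilted about 3° clockwise and viewed at a slight angle, with some photo noise. Following the gridlines from P to each axis, P sits at (70, 170).

(70, 170)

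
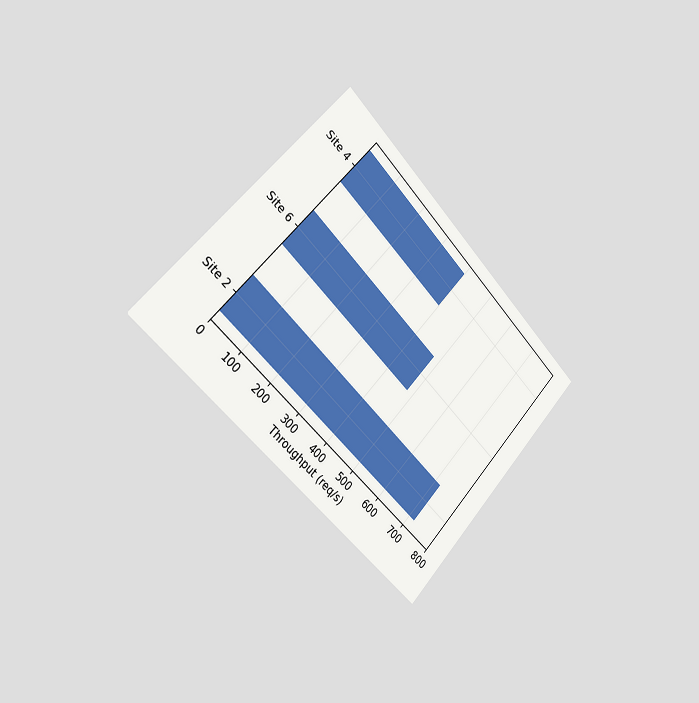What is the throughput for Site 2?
The chart is tilted about 45° clockwise and viewed slightly from the left. Reading along the chart's x-axis, the Site 2 bar reaches 720req/s.

720req/s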